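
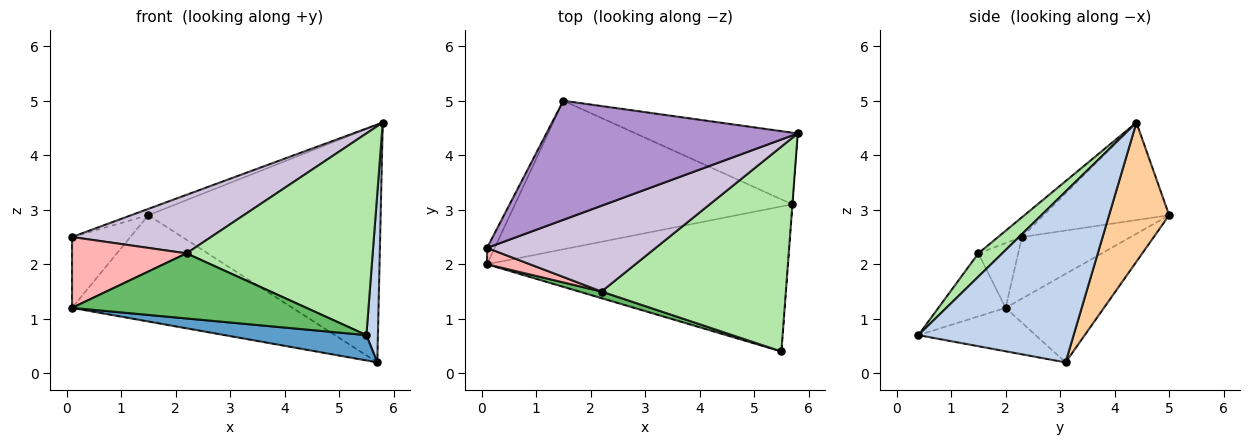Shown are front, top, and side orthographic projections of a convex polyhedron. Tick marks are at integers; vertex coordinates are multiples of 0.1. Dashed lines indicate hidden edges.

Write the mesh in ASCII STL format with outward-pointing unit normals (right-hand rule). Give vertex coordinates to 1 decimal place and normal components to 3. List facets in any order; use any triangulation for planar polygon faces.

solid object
 facet normal -0.141 -0.170 -0.975
  outer loop
   vertex 5.7 3.1 0.2
   vertex 5.5 0.4 0.7
   vertex 0.1 2.0 1.2
  endloop
 endfacet
 facet normal 0.997 -0.074 -0.001
  outer loop
   vertex 5.7 3.1 0.2
   vertex 5.8 4.4 4.6
   vertex 5.5 0.4 0.7
  endloop
 endfacet
 facet normal -0.251 0.563 -0.787
  outer loop
   vertex 1.5 5.0 2.9
   vertex 5.7 3.1 0.2
   vertex 0.1 2.0 1.2
  endloop
 endfacet
 facet normal 0.240 0.929 -0.280
  outer loop
   vertex 1.5 5.0 2.9
   vertex 5.8 4.4 4.6
   vertex 5.7 3.1 0.2
  endloop
 endfacet
 facet normal -0.274 -0.957 0.098
  outer loop
   vertex 2.2 1.5 2.2
   vertex 0.1 2.0 1.2
   vertex 5.5 0.4 0.7
  endloop
 endfacet
 facet normal 0.090 -0.699 0.710
  outer loop
   vertex 2.2 1.5 2.2
   vertex 5.5 0.4 0.7
   vertex 5.8 4.4 4.6
  endloop
 endfacet
 facet normal -0.876 0.470 -0.109
  outer loop
   vertex 0.1 2.3 2.5
   vertex 1.5 5.0 2.9
   vertex 0.1 2.0 1.2
  endloop
 endfacet
 facet normal -0.321 -0.923 0.213
  outer loop
   vertex 0.1 2.3 2.5
   vertex 0.1 2.0 1.2
   vertex 2.2 1.5 2.2
  endloop
 endfacet
 facet normal -0.361 0.049 0.931
  outer loop
   vertex 0.1 2.3 2.5
   vertex 5.8 4.4 4.6
   vertex 1.5 5.0 2.9
  endloop
 endfacet
 facet normal -0.096 -0.561 0.822
  outer loop
   vertex 0.1 2.3 2.5
   vertex 2.2 1.5 2.2
   vertex 5.8 4.4 4.6
  endloop
 endfacet
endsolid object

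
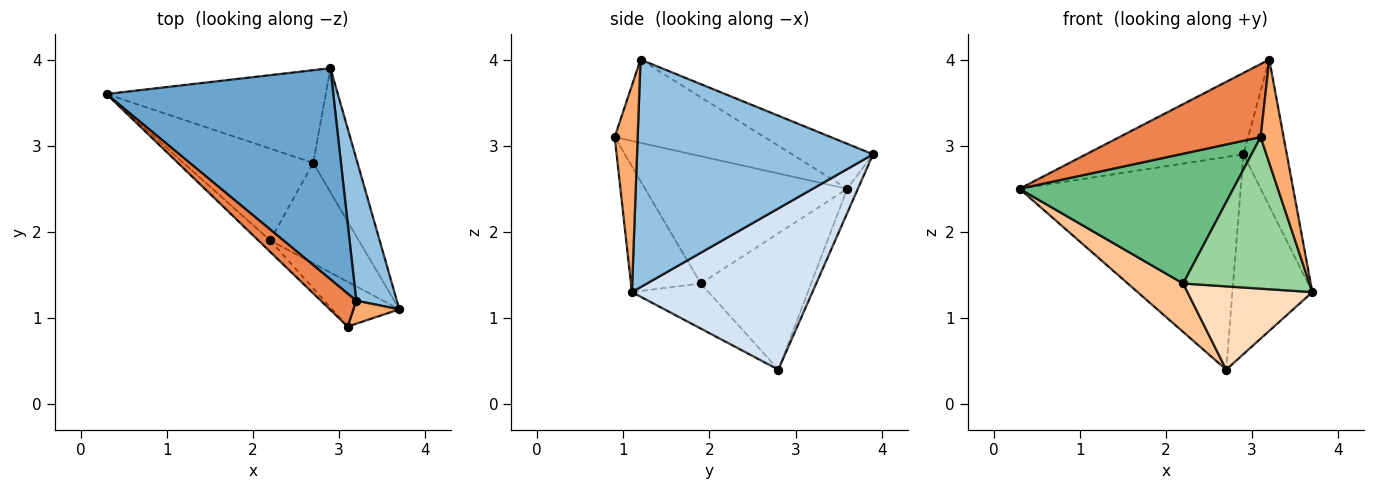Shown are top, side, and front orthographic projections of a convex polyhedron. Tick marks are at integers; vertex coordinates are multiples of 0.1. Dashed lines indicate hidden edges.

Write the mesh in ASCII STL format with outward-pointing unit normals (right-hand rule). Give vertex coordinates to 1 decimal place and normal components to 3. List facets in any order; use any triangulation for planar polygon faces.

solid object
 facet normal -0.182 0.354 0.918
  outer loop
   vertex 3.2 1.2 4.0
   vertex 2.9 3.9 2.9
   vertex 0.3 3.6 2.5
  endloop
 endfacet
 facet normal 0.969 0.178 0.173
  outer loop
   vertex 3.2 1.2 4.0
   vertex 3.7 1.1 1.3
   vertex 2.9 3.9 2.9
  endloop
 endfacet
 facet normal -0.044 0.916 -0.399
  outer loop
   vertex 2.7 2.8 0.4
   vertex 0.3 3.6 2.5
   vertex 2.9 3.9 2.9
  endloop
 endfacet
 facet normal 0.887 0.393 -0.244
  outer loop
   vertex 2.7 2.8 0.4
   vertex 2.9 3.9 2.9
   vertex 3.7 1.1 1.3
  endloop
 endfacet
 facet normal -0.695 -0.655 0.296
  outer loop
   vertex 3.1 0.9 3.1
   vertex 3.2 1.2 4.0
   vertex 0.3 3.6 2.5
  endloop
 endfacet
 facet normal 0.699 -0.699 0.155
  outer loop
   vertex 3.1 0.9 3.1
   vertex 3.7 1.1 1.3
   vertex 3.2 1.2 4.0
  endloop
 endfacet
 facet normal -0.681 -0.342 -0.648
  outer loop
   vertex 2.2 1.9 1.4
   vertex 0.3 3.6 2.5
   vertex 2.7 2.8 0.4
  endloop
 endfacet
 facet normal -0.365 -0.594 -0.717
  outer loop
   vertex 2.2 1.9 1.4
   vertex 2.7 2.8 0.4
   vertex 3.7 1.1 1.3
  endloop
 endfacet
 facet normal -0.686 -0.725 -0.064
  outer loop
   vertex 2.2 1.9 1.4
   vertex 3.1 0.9 3.1
   vertex 0.3 3.6 2.5
  endloop
 endfacet
 facet normal -0.469 -0.847 -0.250
  outer loop
   vertex 2.2 1.9 1.4
   vertex 3.7 1.1 1.3
   vertex 3.1 0.9 3.1
  endloop
 endfacet
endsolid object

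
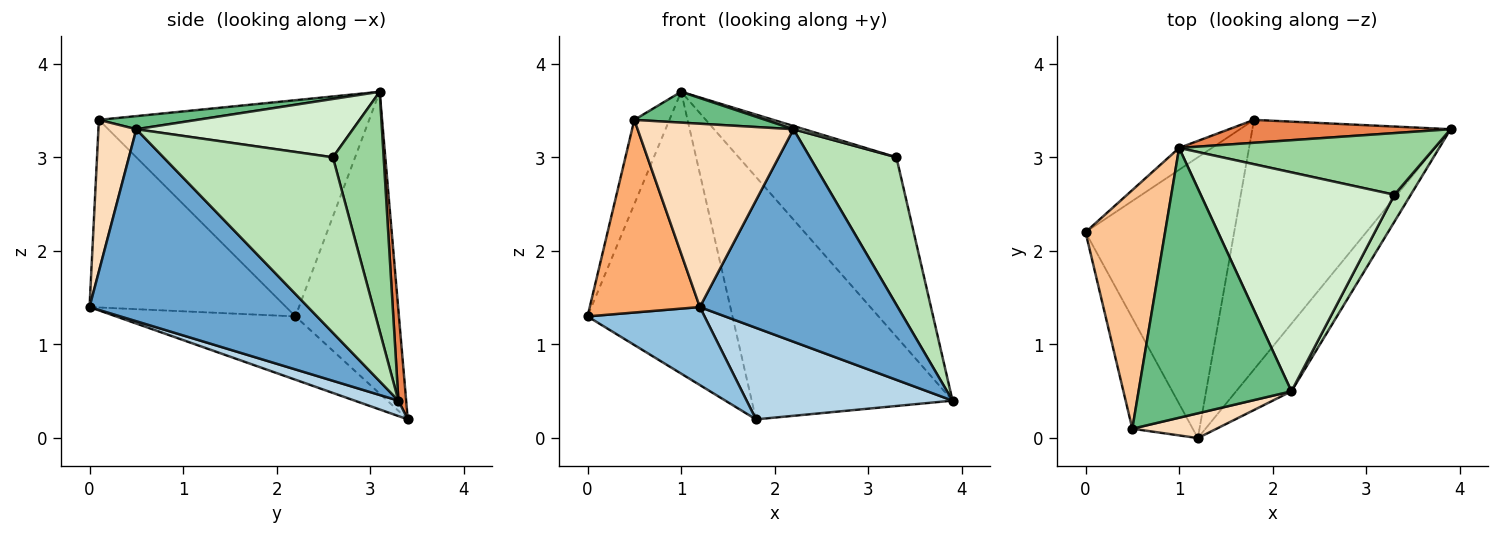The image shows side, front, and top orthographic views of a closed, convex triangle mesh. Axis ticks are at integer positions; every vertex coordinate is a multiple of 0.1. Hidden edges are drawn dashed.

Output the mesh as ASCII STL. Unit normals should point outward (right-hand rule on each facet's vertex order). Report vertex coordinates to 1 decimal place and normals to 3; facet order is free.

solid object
 facet normal 0.725 -0.656 -0.209
  outer loop
   vertex 2.2 0.5 3.3
   vertex 1.2 0.0 1.4
   vertex 3.9 3.3 0.4
  endloop
 endfacet
 facet normal -0.380 -0.248 -0.891
  outer loop
   vertex 1.8 3.4 0.2
   vertex 1.2 0.0 1.4
   vertex 0.0 2.2 1.3
  endloop
 endfacet
 facet normal 0.073 -0.343 -0.936
  outer loop
   vertex 1.8 3.4 0.2
   vertex 3.9 3.3 0.4
   vertex 1.2 0.0 1.4
  endloop
 endfacet
 facet normal -0.580 0.812 -0.063
  outer loop
   vertex 1.8 3.4 0.2
   vertex 0.0 2.2 1.3
   vertex 1.0 3.1 3.7
  endloop
 endfacet
 facet normal 0.038 0.995 0.094
  outer loop
   vertex 1.8 3.4 0.2
   vertex 1.0 3.1 3.7
   vertex 3.9 3.3 0.4
  endloop
 endfacet
 facet normal -0.840 -0.470 -0.270
  outer loop
   vertex 0.5 0.1 3.4
   vertex 0.0 2.2 1.3
   vertex 1.2 0.0 1.4
  endloop
 endfacet
 facet normal -0.932 0.121 0.343
  outer loop
   vertex 0.5 0.1 3.4
   vertex 1.0 3.1 3.7
   vertex 0.0 2.2 1.3
  endloop
 endfacet
 facet normal 0.234 -0.963 0.130
  outer loop
   vertex 0.5 0.1 3.4
   vertex 1.2 0.0 1.4
   vertex 2.2 0.5 3.3
  endloop
 endfacet
 facet normal 0.085 -0.113 0.990
  outer loop
   vertex 0.5 0.1 3.4
   vertex 2.2 0.5 3.3
   vertex 1.0 3.1 3.7
  endloop
 endfacet
 facet normal 0.291 0.905 0.311
  outer loop
   vertex 3.3 2.6 3.0
   vertex 3.9 3.3 0.4
   vertex 1.0 3.1 3.7
  endloop
 endfacet
 facet normal 0.888 -0.453 0.083
  outer loop
   vertex 3.3 2.6 3.0
   vertex 2.2 0.5 3.3
   vertex 3.9 3.3 0.4
  endloop
 endfacet
 facet normal 0.288 -0.014 0.957
  outer loop
   vertex 3.3 2.6 3.0
   vertex 1.0 3.1 3.7
   vertex 2.2 0.5 3.3
  endloop
 endfacet
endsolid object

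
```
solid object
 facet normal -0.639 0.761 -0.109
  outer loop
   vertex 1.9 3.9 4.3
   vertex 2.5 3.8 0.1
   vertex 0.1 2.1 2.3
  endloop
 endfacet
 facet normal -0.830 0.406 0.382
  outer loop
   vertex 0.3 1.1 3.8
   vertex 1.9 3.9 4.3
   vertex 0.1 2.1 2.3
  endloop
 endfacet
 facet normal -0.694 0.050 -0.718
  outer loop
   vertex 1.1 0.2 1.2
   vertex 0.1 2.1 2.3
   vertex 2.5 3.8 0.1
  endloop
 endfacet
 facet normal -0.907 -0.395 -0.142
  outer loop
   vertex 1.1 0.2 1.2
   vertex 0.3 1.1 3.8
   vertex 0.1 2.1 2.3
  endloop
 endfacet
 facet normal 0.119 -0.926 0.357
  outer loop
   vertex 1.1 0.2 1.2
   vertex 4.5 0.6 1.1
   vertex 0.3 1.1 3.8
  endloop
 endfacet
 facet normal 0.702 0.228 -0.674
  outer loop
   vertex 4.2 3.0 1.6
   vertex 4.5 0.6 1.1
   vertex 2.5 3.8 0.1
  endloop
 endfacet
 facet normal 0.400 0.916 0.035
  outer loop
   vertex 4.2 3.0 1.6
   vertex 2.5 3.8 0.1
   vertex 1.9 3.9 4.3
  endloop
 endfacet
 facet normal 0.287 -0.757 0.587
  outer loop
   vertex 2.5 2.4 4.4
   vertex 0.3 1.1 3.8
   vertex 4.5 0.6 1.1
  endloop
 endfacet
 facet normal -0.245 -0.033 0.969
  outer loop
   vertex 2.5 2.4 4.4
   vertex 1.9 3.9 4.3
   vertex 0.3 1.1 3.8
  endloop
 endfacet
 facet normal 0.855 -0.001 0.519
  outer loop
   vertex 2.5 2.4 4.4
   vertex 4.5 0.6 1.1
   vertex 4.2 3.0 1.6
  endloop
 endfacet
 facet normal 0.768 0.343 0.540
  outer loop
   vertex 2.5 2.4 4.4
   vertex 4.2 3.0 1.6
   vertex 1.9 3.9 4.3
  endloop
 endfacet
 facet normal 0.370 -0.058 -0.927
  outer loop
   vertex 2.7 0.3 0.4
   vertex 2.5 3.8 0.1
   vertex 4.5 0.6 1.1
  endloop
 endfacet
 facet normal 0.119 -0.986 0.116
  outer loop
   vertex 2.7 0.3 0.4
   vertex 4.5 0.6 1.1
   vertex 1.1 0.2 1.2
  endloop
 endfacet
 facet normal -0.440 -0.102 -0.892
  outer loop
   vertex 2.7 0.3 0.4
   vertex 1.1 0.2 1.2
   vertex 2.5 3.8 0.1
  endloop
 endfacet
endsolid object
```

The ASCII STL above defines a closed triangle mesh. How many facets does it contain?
14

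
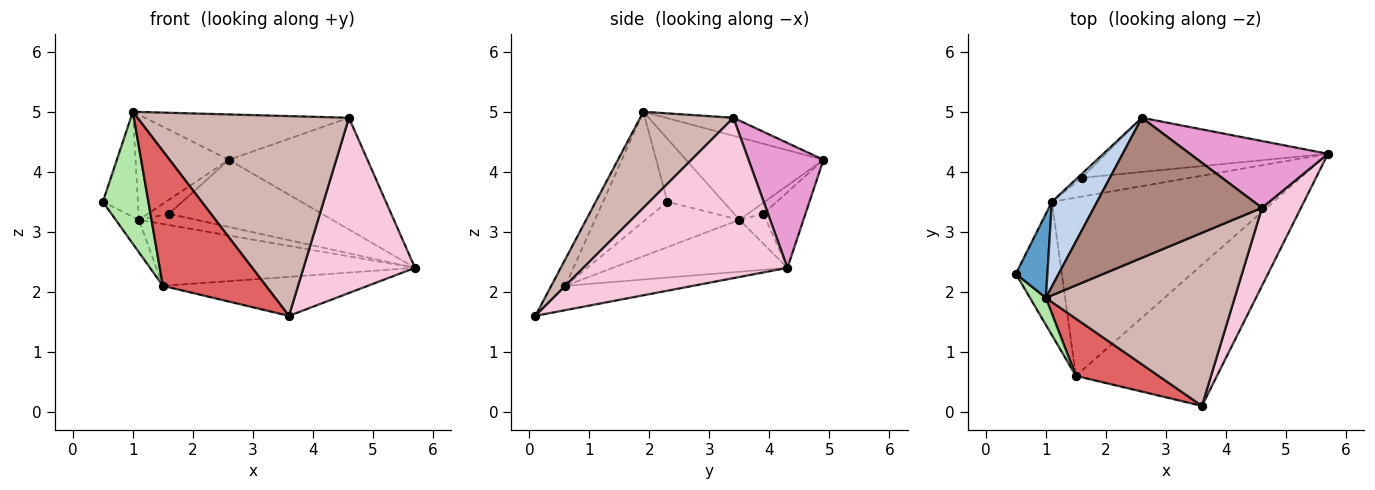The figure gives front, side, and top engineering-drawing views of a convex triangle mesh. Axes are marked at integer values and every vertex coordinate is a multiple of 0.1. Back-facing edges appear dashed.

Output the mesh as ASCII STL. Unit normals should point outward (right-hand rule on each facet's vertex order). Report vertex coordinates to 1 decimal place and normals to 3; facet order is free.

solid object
 facet normal -0.781 0.488 0.390
  outer loop
   vertex 1.1 3.5 3.2
   vertex 0.5 2.3 3.5
   vertex 1.0 1.9 5.0
  endloop
 endfacet
 facet normal -0.753 0.512 0.413
  outer loop
   vertex 1.1 3.5 3.2
   vertex 1.0 1.9 5.0
   vertex 2.6 4.9 4.2
  endloop
 endfacet
 facet normal -0.164 0.263 -0.951
  outer loop
   vertex 1.5 0.6 2.1
   vertex 5.7 4.3 2.4
   vertex 3.6 0.1 1.6
  endloop
 endfacet
 facet normal -0.216 0.320 -0.922
  outer loop
   vertex 1.5 0.6 2.1
   vertex 1.1 3.5 3.2
   vertex 5.7 4.3 2.4
  endloop
 endfacet
 facet normal -0.692 0.171 -0.701
  outer loop
   vertex 1.5 0.6 2.1
   vertex 0.5 2.3 3.5
   vertex 1.1 3.5 3.2
  endloop
 endfacet
 facet normal -0.811 -0.574 0.117
  outer loop
   vertex 1.5 0.6 2.1
   vertex 1.0 1.9 5.0
   vertex 0.5 2.3 3.5
  endloop
 endfacet
 facet normal -0.125 -0.913 0.388
  outer loop
   vertex 1.5 0.6 2.1
   vertex 3.6 0.1 1.6
   vertex 1.0 1.9 5.0
  endloop
 endfacet
 facet normal -0.209 0.761 -0.614
  outer loop
   vertex 1.6 3.9 3.3
   vertex 2.6 4.9 4.2
   vertex 5.7 4.3 2.4
  endloop
 endfacet
 facet normal -0.232 0.499 -0.835
  outer loop
   vertex 1.6 3.9 3.3
   vertex 5.7 4.3 2.4
   vertex 1.1 3.5 3.2
  endloop
 endfacet
 facet normal -0.581 0.782 -0.224
  outer loop
   vertex 1.6 3.9 3.3
   vertex 1.1 3.5 3.2
   vertex 2.6 4.9 4.2
  endloop
 endfacet
 facet normal -0.101 0.306 0.946
  outer loop
   vertex 4.6 3.4 4.9
   vertex 2.6 4.9 4.2
   vertex 1.0 1.9 5.0
  endloop
 endfacet
 facet normal 0.316 -0.717 0.621
  outer loop
   vertex 4.6 3.4 4.9
   vertex 1.0 1.9 5.0
   vertex 3.6 0.1 1.6
  endloop
 endfacet
 facet normal 0.421 0.779 0.465
  outer loop
   vertex 4.6 3.4 4.9
   vertex 5.7 4.3 2.4
   vertex 2.6 4.9 4.2
  endloop
 endfacet
 facet normal 0.858 -0.469 0.209
  outer loop
   vertex 4.6 3.4 4.9
   vertex 3.6 0.1 1.6
   vertex 5.7 4.3 2.4
  endloop
 endfacet
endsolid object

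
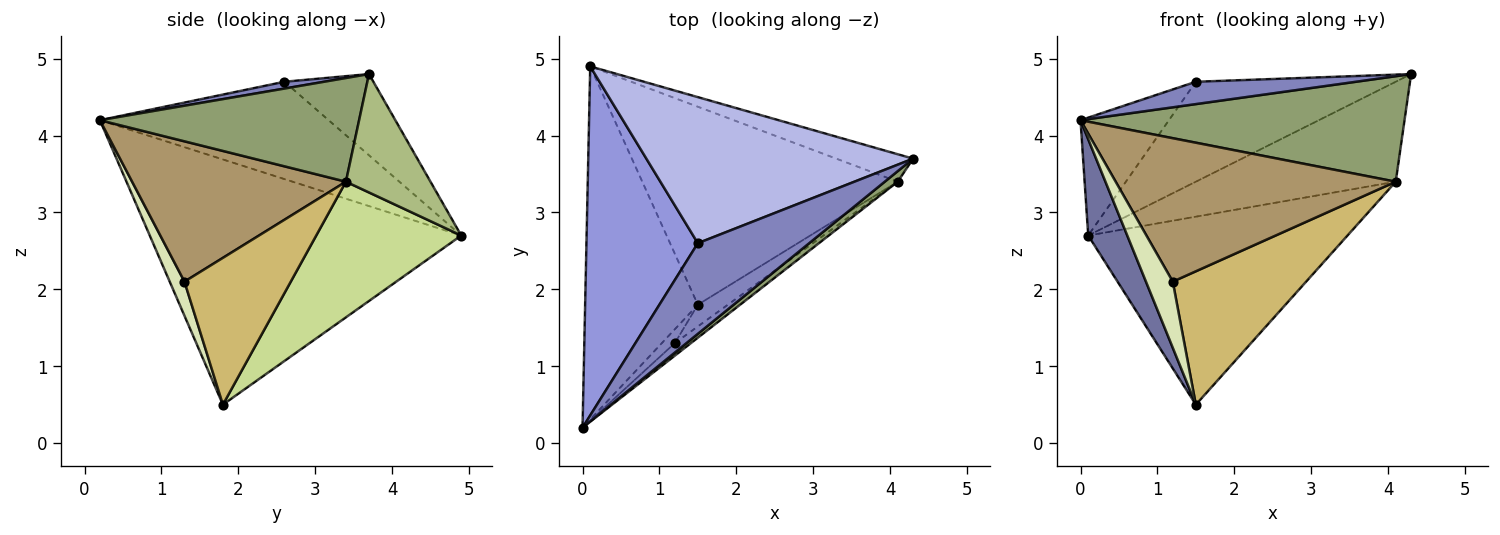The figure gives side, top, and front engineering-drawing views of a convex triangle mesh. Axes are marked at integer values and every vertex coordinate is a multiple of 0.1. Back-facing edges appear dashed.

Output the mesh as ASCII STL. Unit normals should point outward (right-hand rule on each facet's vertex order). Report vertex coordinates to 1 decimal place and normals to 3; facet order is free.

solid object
 facet normal -0.903 -0.113 -0.415
  outer loop
   vertex 1.5 1.8 0.5
   vertex 0.0 0.2 4.2
   vertex 0.1 4.9 2.7
  endloop
 endfacet
 facet normal 0.059 -0.239 0.969
  outer loop
   vertex 1.5 2.6 4.7
   vertex 0.0 0.2 4.2
   vertex 4.3 3.7 4.8
  endloop
 endfacet
 facet normal -0.638 0.246 0.730
  outer loop
   vertex 1.5 2.6 4.7
   vertex 0.1 4.9 2.7
   vertex 0.0 0.2 4.2
  endloop
 endfacet
 facet normal -0.244 0.548 0.800
  outer loop
   vertex 1.5 2.6 4.7
   vertex 4.3 3.7 4.8
   vertex 0.1 4.9 2.7
  endloop
 endfacet
 facet normal 0.623 -0.778 0.078
  outer loop
   vertex 4.1 3.4 3.4
   vertex 4.3 3.7 4.8
   vertex 0.0 0.2 4.2
  endloop
 endfacet
 facet normal 0.378 0.893 -0.245
  outer loop
   vertex 4.1 3.4 3.4
   vertex 0.1 4.9 2.7
   vertex 4.3 3.7 4.8
  endloop
 endfacet
 facet normal 0.359 0.643 -0.677
  outer loop
   vertex 4.1 3.4 3.4
   vertex 1.5 1.8 0.5
   vertex 0.1 4.9 2.7
  endloop
 endfacet
 facet normal 0.474 -0.862 -0.180
  outer loop
   vertex 1.2 1.3 2.1
   vertex 0.0 0.2 4.2
   vertex 1.5 1.8 0.5
  endloop
 endfacet
 facet normal 0.605 -0.793 -0.069
  outer loop
   vertex 1.2 1.3 2.1
   vertex 4.1 3.4 3.4
   vertex 0.0 0.2 4.2
  endloop
 endfacet
 facet normal 0.618 -0.776 -0.126
  outer loop
   vertex 1.2 1.3 2.1
   vertex 1.5 1.8 0.5
   vertex 4.1 3.4 3.4
  endloop
 endfacet
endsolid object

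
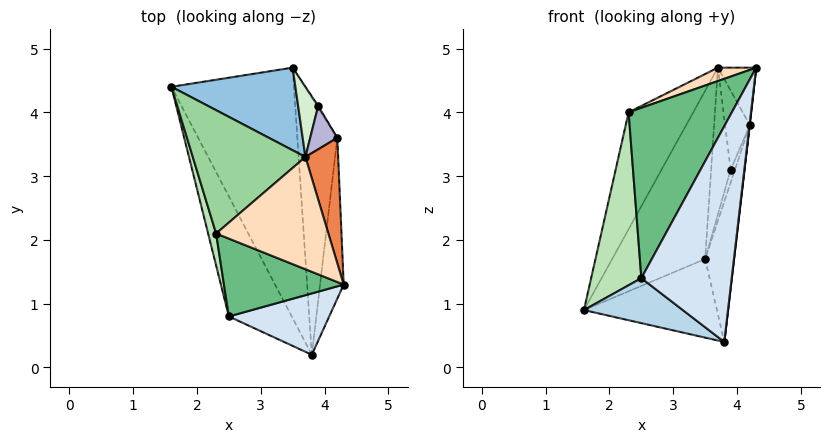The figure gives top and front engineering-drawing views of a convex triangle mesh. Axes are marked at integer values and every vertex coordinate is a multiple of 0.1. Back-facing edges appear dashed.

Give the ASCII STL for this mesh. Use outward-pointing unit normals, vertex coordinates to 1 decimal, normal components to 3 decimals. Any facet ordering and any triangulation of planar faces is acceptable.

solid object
 facet normal 0.334 0.282 -0.899
  outer loop
   vertex 3.8 0.2 0.4
   vertex 1.6 4.4 0.9
   vertex 3.5 4.7 1.7
  endloop
 endfacet
 facet normal -0.311 0.853 0.419
  outer loop
   vertex 3.7 3.3 4.7
   vertex 3.5 4.7 1.7
   vertex 1.6 4.4 0.9
  endloop
 endfacet
 facet normal -0.662 -0.263 -0.702
  outer loop
   vertex 2.5 0.8 1.4
   vertex 1.6 4.4 0.9
   vertex 3.8 0.2 0.4
  endloop
 endfacet
 facet normal -0.228 -0.937 0.266
  outer loop
   vertex 2.5 0.8 1.4
   vertex 3.8 0.2 0.4
   vertex 4.3 1.3 4.7
  endloop
 endfacet
 facet normal 0.811 0.243 0.532
  outer loop
   vertex 4.2 3.6 3.8
   vertex 3.7 3.3 4.7
   vertex 4.3 1.3 4.7
  endloop
 endfacet
 facet normal 0.993 -0.002 -0.115
  outer loop
   vertex 4.2 3.6 3.8
   vertex 4.3 1.3 4.7
   vertex 3.8 0.2 0.4
  endloop
 endfacet
 facet normal 0.959 0.136 -0.249
  outer loop
   vertex 4.2 3.6 3.8
   vertex 3.8 0.2 0.4
   vertex 3.5 4.7 1.7
  endloop
 endfacet
 facet normal -0.367 -0.110 0.924
  outer loop
   vertex 2.3 2.1 4.0
   vertex 4.3 1.3 4.7
   vertex 3.7 3.3 4.7
  endloop
 endfacet
 facet normal -0.454 -0.810 0.370
  outer loop
   vertex 2.3 2.1 4.0
   vertex 2.5 0.8 1.4
   vertex 4.3 1.3 4.7
  endloop
 endfacet
 facet normal -0.690 0.498 0.525
  outer loop
   vertex 2.3 2.1 4.0
   vertex 3.7 3.3 4.7
   vertex 1.6 4.4 0.9
  endloop
 endfacet
 facet normal -0.971 -0.237 0.044
  outer loop
   vertex 2.3 2.1 4.0
   vertex 1.6 4.4 0.9
   vertex 2.5 0.8 1.4
  endloop
 endfacet
 facet normal -0.155 0.891 0.426
  outer loop
   vertex 3.9 4.1 3.1
   vertex 3.5 4.7 1.7
   vertex 3.7 3.3 4.7
  endloop
 endfacet
 facet normal 0.893 0.446 -0.064
  outer loop
   vertex 3.9 4.1 3.1
   vertex 4.2 3.6 3.8
   vertex 3.5 4.7 1.7
  endloop
 endfacet
 facet normal 0.321 0.830 0.455
  outer loop
   vertex 3.9 4.1 3.1
   vertex 3.7 3.3 4.7
   vertex 4.2 3.6 3.8
  endloop
 endfacet
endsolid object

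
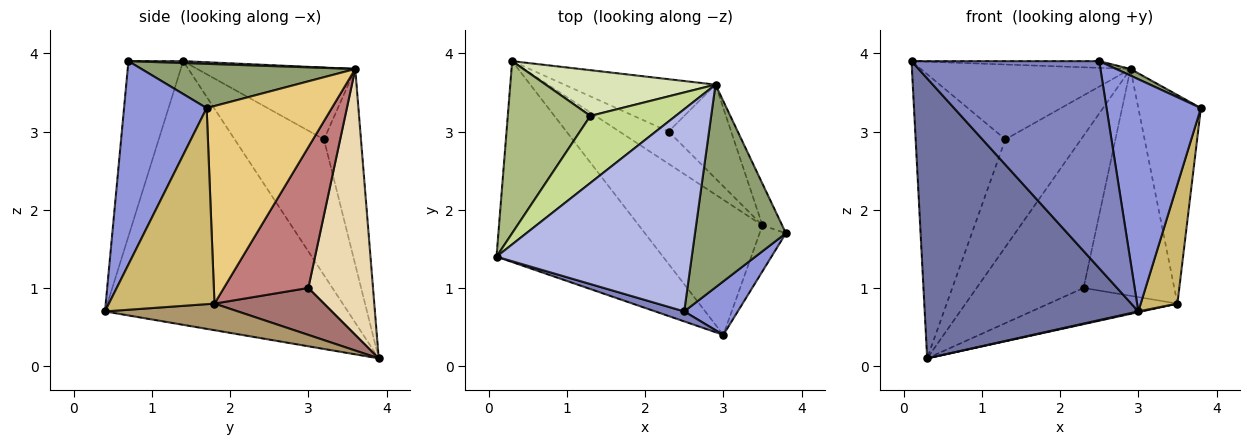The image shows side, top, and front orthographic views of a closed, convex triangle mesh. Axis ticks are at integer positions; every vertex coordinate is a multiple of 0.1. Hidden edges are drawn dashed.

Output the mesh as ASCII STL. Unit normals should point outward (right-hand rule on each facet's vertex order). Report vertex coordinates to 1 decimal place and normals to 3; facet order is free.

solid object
 facet normal -0.678 -0.597 -0.428
  outer loop
   vertex 3.0 0.4 0.7
   vertex 0.1 1.4 3.9
   vertex 0.3 3.9 0.1
  endloop
 endfacet
 facet normal -0.280 -0.959 0.046
  outer loop
   vertex 2.5 0.7 3.9
   vertex 0.1 1.4 3.9
   vertex 3.0 0.4 0.7
  endloop
 endfacet
 facet normal 0.649 -0.741 0.171
  outer loop
   vertex 2.5 0.7 3.9
   vertex 3.0 0.4 0.7
   vertex 3.8 1.7 3.3
  endloop
 endfacet
 facet normal 0.010 0.033 0.999
  outer loop
   vertex 2.5 0.7 3.9
   vertex 2.9 3.6 3.8
   vertex 0.1 1.4 3.9
  endloop
 endfacet
 facet normal 0.437 -0.029 0.899
  outer loop
   vertex 2.5 0.7 3.9
   vertex 3.8 1.7 3.3
   vertex 2.9 3.6 3.8
  endloop
 endfacet
 facet normal -0.648 0.651 0.394
  outer loop
   vertex 1.3 3.2 2.9
   vertex 0.3 3.9 0.1
   vertex 0.1 1.4 3.9
  endloop
 endfacet
 facet normal -0.490 0.650 0.582
  outer loop
   vertex 1.3 3.2 2.9
   vertex 0.1 1.4 3.9
   vertex 2.9 3.6 3.8
  endloop
 endfacet
 facet normal -0.410 0.839 0.356
  outer loop
   vertex 1.3 3.2 2.9
   vertex 2.9 3.6 3.8
   vertex 0.3 3.9 0.1
  endloop
 endfacet
 facet normal 0.210 -0.005 -0.978
  outer loop
   vertex 3.5 1.8 0.8
   vertex 3.0 0.4 0.7
   vertex 0.3 3.9 0.1
  endloop
 endfacet
 facet normal 0.937 -0.326 -0.125
  outer loop
   vertex 3.5 1.8 0.8
   vertex 3.8 1.7 3.3
   vertex 3.0 0.4 0.7
  endloop
 endfacet
 facet normal 0.891 0.445 -0.089
  outer loop
   vertex 3.5 1.8 0.8
   vertex 2.9 3.6 3.8
   vertex 3.8 1.7 3.3
  endloop
 endfacet
 facet normal 0.496 0.821 -0.282
  outer loop
   vertex 2.3 3.0 1.0
   vertex 0.3 3.9 0.1
   vertex 2.9 3.6 3.8
  endloop
 endfacet
 facet normal 0.536 0.630 -0.562
  outer loop
   vertex 2.3 3.0 1.0
   vertex 3.5 1.8 0.8
   vertex 0.3 3.9 0.1
  endloop
 endfacet
 facet normal 0.652 0.700 -0.290
  outer loop
   vertex 2.3 3.0 1.0
   vertex 2.9 3.6 3.8
   vertex 3.5 1.8 0.8
  endloop
 endfacet
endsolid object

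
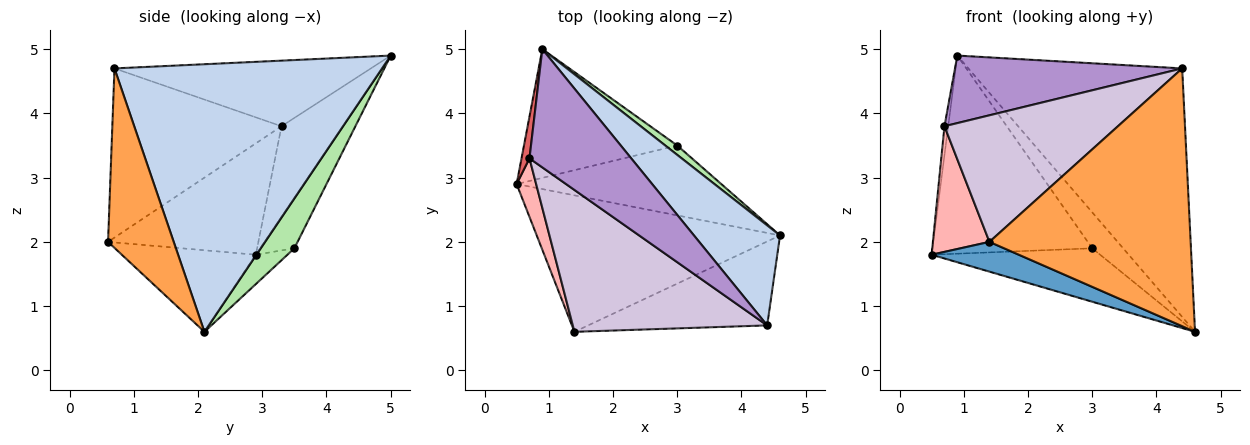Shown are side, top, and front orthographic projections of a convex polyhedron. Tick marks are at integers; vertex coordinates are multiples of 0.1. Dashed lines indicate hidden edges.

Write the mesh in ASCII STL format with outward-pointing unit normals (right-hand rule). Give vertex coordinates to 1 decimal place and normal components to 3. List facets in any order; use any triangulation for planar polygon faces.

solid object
 facet normal -0.311 -0.203 -0.928
  outer loop
   vertex 1.4 0.6 2.0
   vertex 0.5 2.9 1.8
   vertex 4.6 2.1 0.6
  endloop
 endfacet
 facet normal 0.758 0.605 0.244
  outer loop
   vertex 4.4 0.7 4.7
   vertex 4.6 2.1 0.6
   vertex 0.9 5.0 4.9
  endloop
 endfacet
 facet normal 0.296 -0.908 -0.296
  outer loop
   vertex 4.4 0.7 4.7
   vertex 1.4 0.6 2.0
   vertex 4.6 2.1 0.6
  endloop
 endfacet
 facet normal -0.113 0.603 -0.789
  outer loop
   vertex 3.0 3.5 1.9
   vertex 4.6 2.1 0.6
   vertex 0.5 2.9 1.8
  endloop
 endfacet
 facet normal -0.177 0.825 -0.536
  outer loop
   vertex 3.0 3.5 1.9
   vertex 0.5 2.9 1.8
   vertex 0.9 5.0 4.9
  endloop
 endfacet
 facet normal 0.725 0.667 0.174
  outer loop
   vertex 3.0 3.5 1.9
   vertex 0.9 5.0 4.9
   vertex 4.6 2.1 0.6
  endloop
 endfacet
 facet normal -0.994 0.060 0.087
  outer loop
   vertex 0.7 3.3 3.8
   vertex 0.9 5.0 4.9
   vertex 0.5 2.9 1.8
  endloop
 endfacet
 facet normal -0.924 -0.347 0.162
  outer loop
   vertex 0.7 3.3 3.8
   vertex 0.5 2.9 1.8
   vertex 1.4 0.6 2.0
  endloop
 endfacet
 facet normal -0.488 -0.433 0.758
  outer loop
   vertex 0.7 3.3 3.8
   vertex 4.4 0.7 4.7
   vertex 0.9 5.0 4.9
  endloop
 endfacet
 facet normal -0.545 -0.558 0.626
  outer loop
   vertex 0.7 3.3 3.8
   vertex 1.4 0.6 2.0
   vertex 4.4 0.7 4.7
  endloop
 endfacet
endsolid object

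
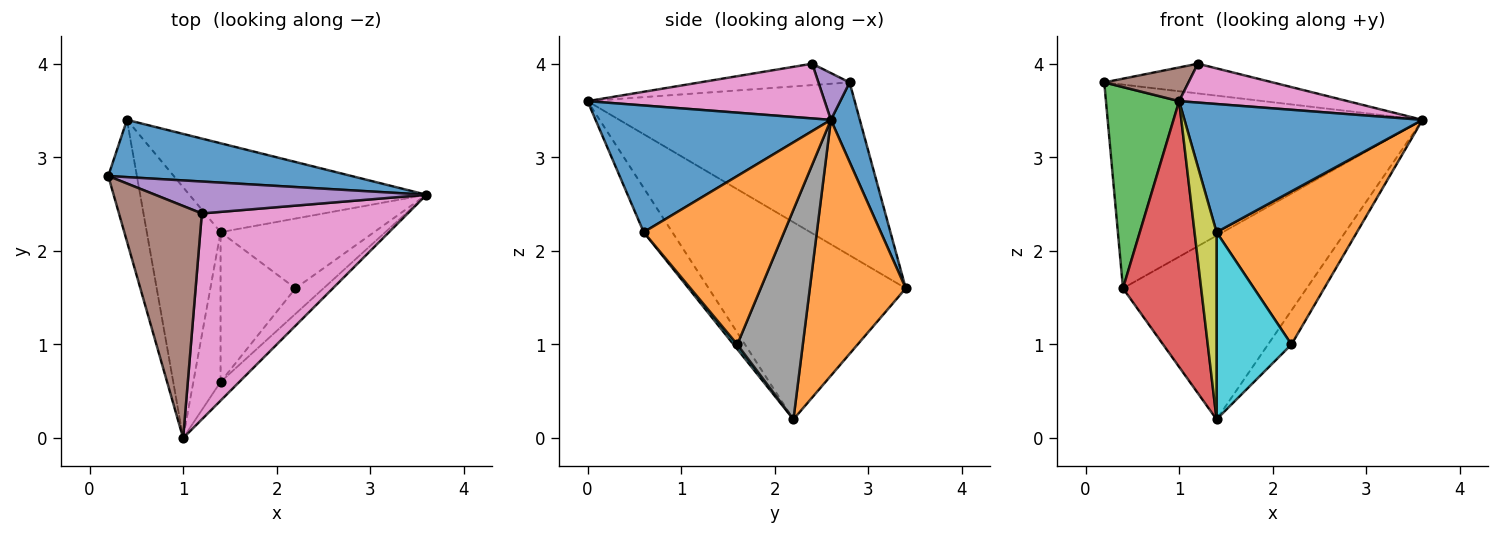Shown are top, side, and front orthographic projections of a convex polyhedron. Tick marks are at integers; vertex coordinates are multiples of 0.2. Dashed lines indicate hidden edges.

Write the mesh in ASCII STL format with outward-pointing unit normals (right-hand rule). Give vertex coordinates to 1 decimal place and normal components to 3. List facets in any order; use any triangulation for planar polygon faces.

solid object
 facet normal 0.088 0.959 0.270
  outer loop
   vertex 0.4 3.4 1.6
   vertex 0.2 2.8 3.8
   vertex 3.6 2.6 3.4
  endloop
 endfacet
 facet normal 0.425 0.815 -0.394
  outer loop
   vertex 0.4 3.4 1.6
   vertex 3.6 2.6 3.4
   vertex 1.4 2.2 0.2
  endloop
 endfacet
 facet normal -0.952 -0.261 -0.158
  outer loop
   vertex 0.4 3.4 1.6
   vertex 1.0 0.0 3.6
   vertex 0.2 2.8 3.8
  endloop
 endfacet
 facet normal -0.878 -0.348 -0.329
  outer loop
   vertex 0.4 3.4 1.6
   vertex 1.4 2.2 0.2
   vertex 1.0 0.0 3.6
  endloop
 endfacet
 facet normal 0.125 0.676 0.726
  outer loop
   vertex 1.2 2.4 4.0
   vertex 3.6 2.6 3.4
   vertex 0.2 2.8 3.8
  endloop
 endfacet
 facet normal -0.247 -0.139 0.959
  outer loop
   vertex 1.2 2.4 4.0
   vertex 0.2 2.8 3.8
   vertex 1.0 0.0 3.6
  endloop
 endfacet
 facet normal 0.253 -0.180 0.951
  outer loop
   vertex 1.2 2.4 4.0
   vertex 1.0 0.0 3.6
   vertex 3.6 2.6 3.4
  endloop
 endfacet
 facet normal 0.775 0.277 -0.568
  outer loop
   vertex 2.2 1.6 1.0
   vertex 1.4 2.2 0.2
   vertex 3.6 2.6 3.4
  endloop
 endfacet
 facet normal -0.712 -0.548 -0.438
  outer loop
   vertex 1.4 0.6 2.2
   vertex 1.0 0.0 3.6
   vertex 1.4 2.2 0.2
  endloop
 endfacet
 facet normal 0.039 -0.780 -0.624
  outer loop
   vertex 1.4 0.6 2.2
   vertex 1.4 2.2 0.2
   vertex 2.2 1.6 1.0
  endloop
 endfacet
 facet normal 0.699 -0.707 -0.103
  outer loop
   vertex 1.4 0.6 2.2
   vertex 3.6 2.6 3.4
   vertex 1.0 0.0 3.6
  endloop
 endfacet
 facet normal 0.702 -0.702 -0.117
  outer loop
   vertex 1.4 0.6 2.2
   vertex 2.2 1.6 1.0
   vertex 3.6 2.6 3.4
  endloop
 endfacet
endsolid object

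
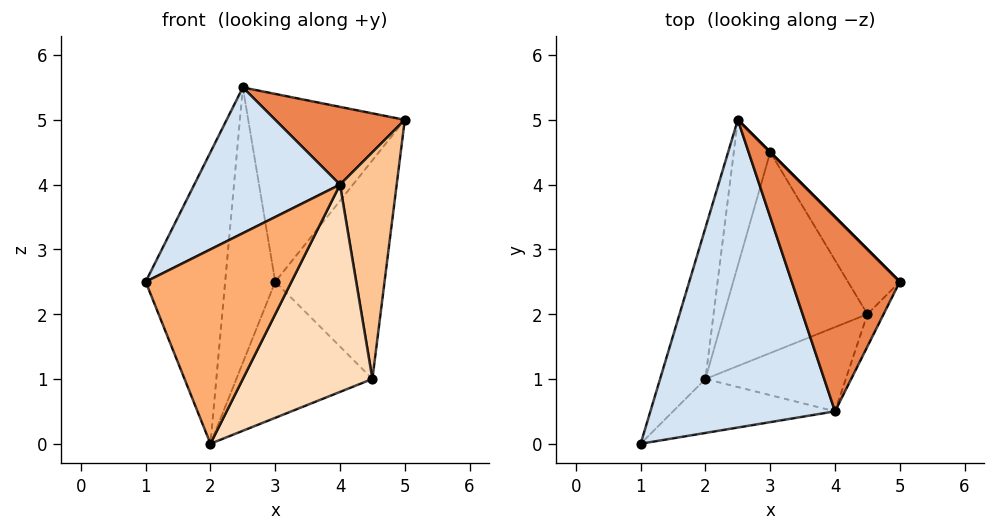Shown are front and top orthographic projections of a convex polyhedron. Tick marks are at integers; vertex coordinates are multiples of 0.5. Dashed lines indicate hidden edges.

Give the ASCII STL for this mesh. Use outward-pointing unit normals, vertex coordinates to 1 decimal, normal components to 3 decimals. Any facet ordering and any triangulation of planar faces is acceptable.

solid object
 facet normal -0.898 0.391 -0.203
  outer loop
   vertex 2.0 1.0 0.0
   vertex 1.0 0.0 2.5
   vertex 2.5 5.0 5.5
  endloop
 endfacet
 facet normal 0.707 0.707 0.000
  outer loop
   vertex 3.0 4.5 2.5
   vertex 2.5 5.0 5.5
   vertex 5.0 2.5 5.0
  endloop
 endfacet
 facet normal -0.887 0.408 -0.216
  outer loop
   vertex 3.0 4.5 2.5
   vertex 2.0 1.0 0.0
   vertex 2.5 5.0 5.5
  endloop
 endfacet
 facet normal -0.356 -0.400 0.845
  outer loop
   vertex 4.0 0.5 4.0
   vertex 2.5 5.0 5.5
   vertex 1.0 0.0 2.5
  endloop
 endfacet
 facet normal -0.183 -0.365 0.913
  outer loop
   vertex 4.0 0.5 4.0
   vertex 5.0 2.5 5.0
   vertex 2.5 5.0 5.5
  endloop
 endfacet
 facet normal 0.282 -0.924 -0.257
  outer loop
   vertex 4.0 0.5 4.0
   vertex 1.0 0.0 2.5
   vertex 2.0 1.0 0.0
  endloop
 endfacet
 facet normal 0.905 -0.422 -0.060
  outer loop
   vertex 4.5 2.0 1.0
   vertex 5.0 2.5 5.0
   vertex 4.0 0.5 4.0
  endloop
 endfacet
 facet normal 0.462 -0.822 -0.334
  outer loop
   vertex 4.5 2.0 1.0
   vertex 4.0 0.5 4.0
   vertex 2.0 1.0 0.0
  endloop
 endfacet
 facet normal 0.796 0.581 -0.172
  outer loop
   vertex 4.5 2.0 1.0
   vertex 3.0 4.5 2.5
   vertex 5.0 2.5 5.0
  endloop
 endfacet
 facet normal 0.106 0.558 -0.823
  outer loop
   vertex 4.5 2.0 1.0
   vertex 2.0 1.0 0.0
   vertex 3.0 4.5 2.5
  endloop
 endfacet
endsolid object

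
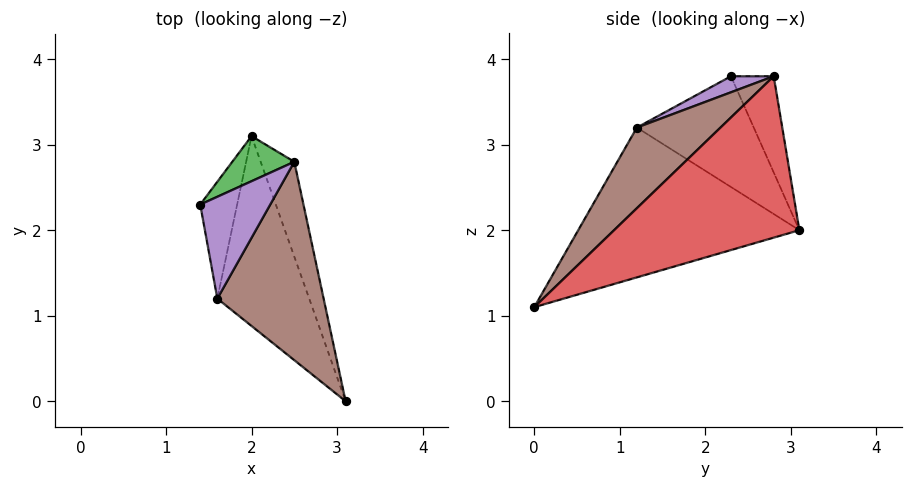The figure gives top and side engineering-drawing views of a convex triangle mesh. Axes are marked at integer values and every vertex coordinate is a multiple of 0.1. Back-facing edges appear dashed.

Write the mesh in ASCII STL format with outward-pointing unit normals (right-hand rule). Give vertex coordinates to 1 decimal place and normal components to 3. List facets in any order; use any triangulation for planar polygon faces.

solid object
 facet normal -0.949 0.000 -0.316
  outer loop
   vertex 1.6 1.2 3.2
   vertex 1.4 2.3 3.8
   vertex 2.0 3.1 2.0
  endloop
 endfacet
 facet normal -0.843 -0.149 -0.517
  outer loop
   vertex 1.6 1.2 3.2
   vertex 2.0 3.1 2.0
   vertex 3.1 0.0 1.1
  endloop
 endfacet
 facet normal -0.400 0.880 0.258
  outer loop
   vertex 2.5 2.8 3.8
   vertex 2.0 3.1 2.0
   vertex 1.4 2.3 3.8
  endloop
 endfacet
 facet normal 0.907 0.377 -0.189
  outer loop
   vertex 2.5 2.8 3.8
   vertex 3.1 0.0 1.1
   vertex 2.0 3.1 2.0
  endloop
 endfacet
 facet normal 0.200 -0.441 0.875
  outer loop
   vertex 2.5 2.8 3.8
   vertex 1.4 2.3 3.8
   vertex 1.6 1.2 3.2
  endloop
 endfacet
 facet normal 0.509 -0.538 0.671
  outer loop
   vertex 2.5 2.8 3.8
   vertex 1.6 1.2 3.2
   vertex 3.1 0.0 1.1
  endloop
 endfacet
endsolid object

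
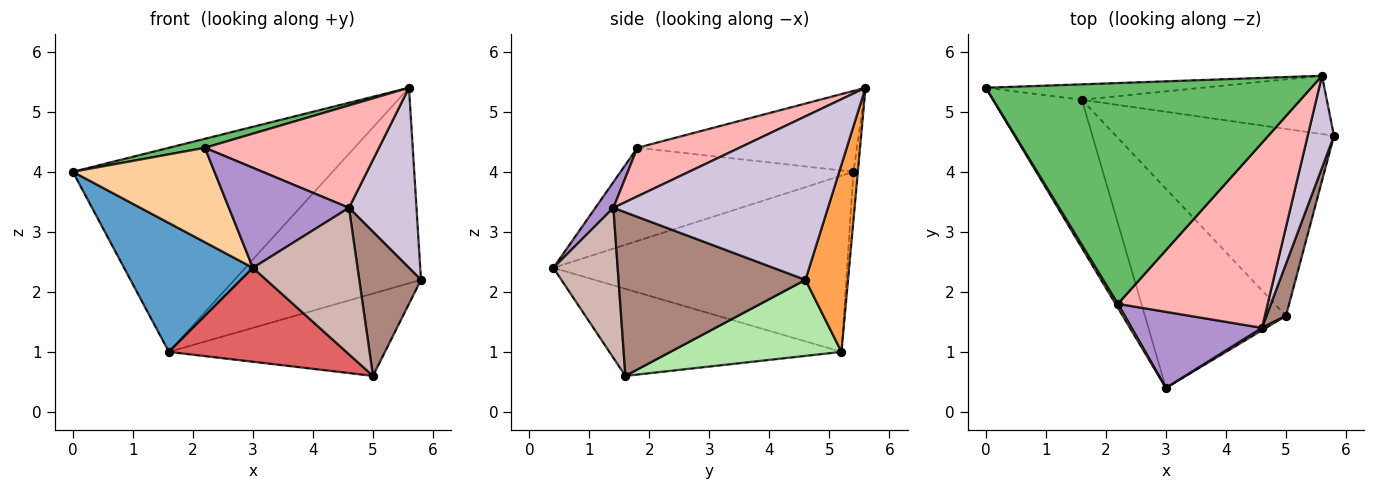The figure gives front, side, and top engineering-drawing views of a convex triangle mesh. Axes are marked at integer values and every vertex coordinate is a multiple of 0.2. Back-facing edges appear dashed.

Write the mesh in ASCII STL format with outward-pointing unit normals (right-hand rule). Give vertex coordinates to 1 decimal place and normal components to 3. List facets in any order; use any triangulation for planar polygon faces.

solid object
 facet normal -0.831 -0.365 -0.419
  outer loop
   vertex 1.6 5.2 1.0
   vertex 3.0 0.4 2.4
   vertex 0.0 5.4 4.0
  endloop
 endfacet
 facet normal -0.017 0.997 -0.075
  outer loop
   vertex 1.6 5.2 1.0
   vertex 0.0 5.4 4.0
   vertex 5.6 5.6 5.4
  endloop
 endfacet
 facet normal 0.214 0.936 -0.279
  outer loop
   vertex 1.6 5.2 1.0
   vertex 5.6 5.6 5.4
   vertex 5.8 4.6 2.2
  endloop
 endfacet
 facet normal -0.854 -0.520 0.022
  outer loop
   vertex 2.2 1.8 4.4
   vertex 0.0 5.4 4.0
   vertex 3.0 0.4 2.4
  endloop
 endfacet
 facet normal -0.241 -0.040 0.970
  outer loop
   vertex 2.2 1.8 4.4
   vertex 5.6 5.6 5.4
   vertex 0.0 5.4 4.0
  endloop
 endfacet
 facet normal 0.304 0.384 -0.872
  outer loop
   vertex 5.0 1.6 0.6
   vertex 1.6 5.2 1.0
   vertex 5.8 4.6 2.2
  endloop
 endfacet
 facet normal -0.487 -0.372 -0.790
  outer loop
   vertex 5.0 1.6 0.6
   vertex 3.0 0.4 2.4
   vertex 1.6 5.2 1.0
  endloop
 endfacet
 facet normal 0.273 -0.466 0.842
  outer loop
   vertex 4.6 1.4 3.4
   vertex 5.6 5.6 5.4
   vertex 2.2 1.8 4.4
  endloop
 endfacet
 facet normal 0.119 -0.791 0.601
  outer loop
   vertex 4.6 1.4 3.4
   vertex 2.2 1.8 4.4
   vertex 3.0 0.4 2.4
  endloop
 endfacet
 facet normal 0.943 -0.297 0.152
  outer loop
   vertex 4.6 1.4 3.4
   vertex 5.8 4.6 2.2
   vertex 5.6 5.6 5.4
  endloop
 endfacet
 facet normal 0.944 -0.312 0.113
  outer loop
   vertex 4.6 1.4 3.4
   vertex 5.0 1.6 0.6
   vertex 5.8 4.6 2.2
  endloop
 endfacet
 facet normal 0.524 -0.852 0.014
  outer loop
   vertex 4.6 1.4 3.4
   vertex 3.0 0.4 2.4
   vertex 5.0 1.6 0.6
  endloop
 endfacet
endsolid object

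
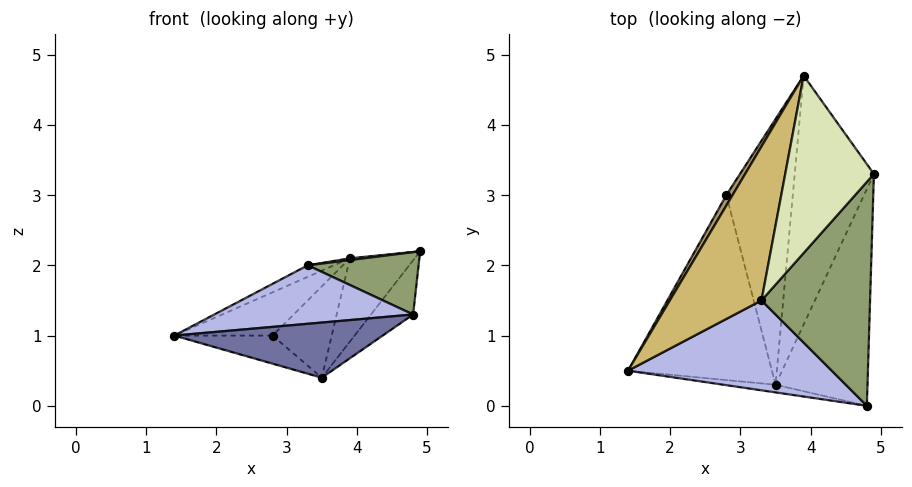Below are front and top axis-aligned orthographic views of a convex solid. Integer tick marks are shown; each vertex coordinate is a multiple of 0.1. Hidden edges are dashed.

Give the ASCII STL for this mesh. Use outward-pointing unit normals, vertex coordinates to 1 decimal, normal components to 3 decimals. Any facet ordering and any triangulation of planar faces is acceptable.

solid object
 facet normal -0.132 -0.982 -0.136
  outer loop
   vertex 3.5 0.3 0.4
   vertex 4.8 0.0 1.3
   vertex 1.4 0.5 1.0
  endloop
 endfacet
 facet normal 0.588 0.196 -0.784
  outer loop
   vertex 3.5 0.3 0.4
   vertex 4.9 3.3 2.2
   vertex 4.8 0.0 1.3
  endloop
 endfacet
 facet normal -0.259 0.145 -0.955
  outer loop
   vertex 2.8 3.0 1.0
   vertex 3.5 0.3 0.4
   vertex 1.4 0.5 1.0
  endloop
 endfacet
 facet normal -0.152 -0.539 0.828
  outer loop
   vertex 3.3 1.5 2.0
   vertex 1.4 0.5 1.0
   vertex 4.8 0.0 1.3
  endloop
 endfacet
 facet normal 0.178 -0.264 0.948
  outer loop
   vertex 3.3 1.5 2.0
   vertex 4.8 0.0 1.3
   vertex 4.9 3.3 2.2
  endloop
 endfacet
 facet normal 0.475 0.279 -0.835
  outer loop
   vertex 3.9 4.7 2.1
   vertex 4.9 3.3 2.2
   vertex 3.5 0.3 0.4
  endloop
 endfacet
 facet normal 0.405 0.297 -0.865
  outer loop
   vertex 3.9 4.7 2.1
   vertex 3.5 0.3 0.4
   vertex 2.8 3.0 1.0
  endloop
 endfacet
 facet normal -0.113 -0.010 0.994
  outer loop
   vertex 3.9 4.7 2.1
   vertex 3.3 1.5 2.0
   vertex 4.9 3.3 2.2
  endloop
 endfacet
 facet normal -0.867 0.485 0.117
  outer loop
   vertex 3.9 4.7 2.1
   vertex 2.8 3.0 1.0
   vertex 1.4 0.5 1.0
  endloop
 endfacet
 facet normal -0.491 0.065 0.869
  outer loop
   vertex 3.9 4.7 2.1
   vertex 1.4 0.5 1.0
   vertex 3.3 1.5 2.0
  endloop
 endfacet
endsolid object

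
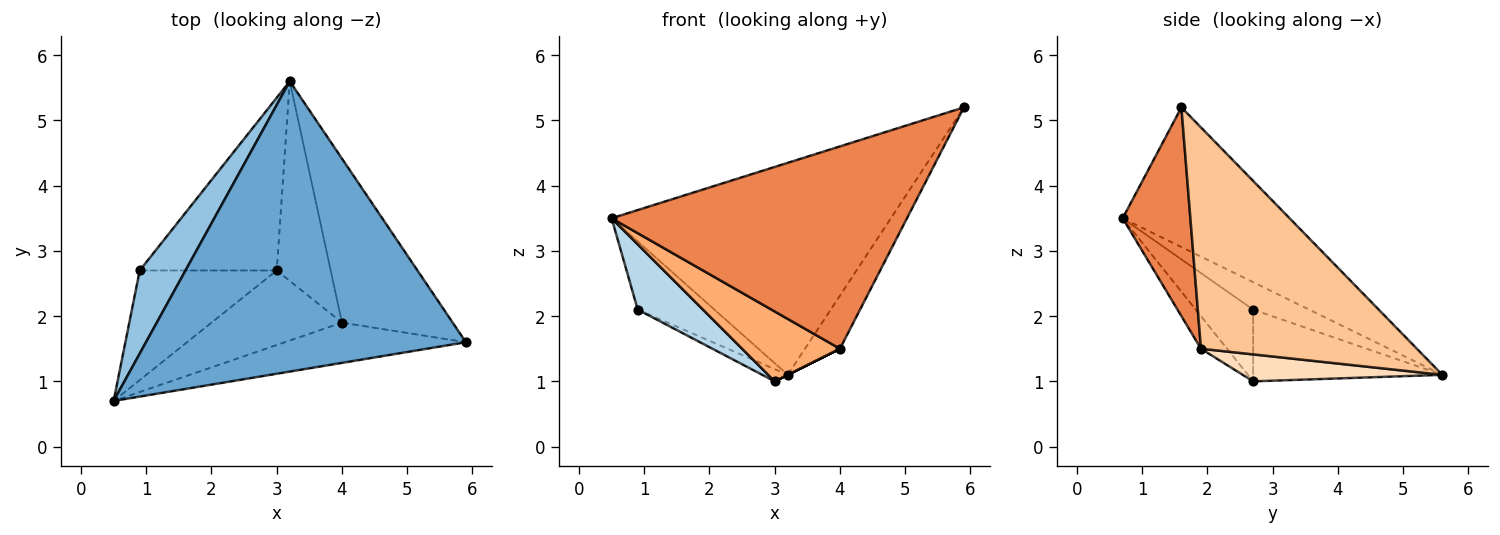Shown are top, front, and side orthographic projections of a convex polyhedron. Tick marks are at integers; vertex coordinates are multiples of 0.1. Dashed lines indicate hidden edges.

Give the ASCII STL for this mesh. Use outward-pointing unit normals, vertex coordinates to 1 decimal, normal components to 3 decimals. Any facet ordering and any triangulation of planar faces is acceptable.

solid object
 facet normal -0.332 0.556 0.762
  outer loop
   vertex 3.2 5.6 1.1
   vertex 0.5 0.7 3.5
   vertex 5.9 1.6 5.2
  endloop
 endfacet
 facet normal -0.420 0.575 0.702
  outer loop
   vertex 0.9 2.7 2.1
   vertex 0.5 0.7 3.5
   vertex 3.2 5.6 1.1
  endloop
 endfacet
 facet normal -0.410 -0.466 -0.784
  outer loop
   vertex 0.9 2.7 2.1
   vertex 3.0 2.7 1.0
   vertex 0.5 0.7 3.5
  endloop
 endfacet
 facet normal -0.463 0.062 -0.884
  outer loop
   vertex 0.9 2.7 2.1
   vertex 3.2 5.6 1.1
   vertex 3.0 2.7 1.0
  endloop
 endfacet
 facet normal 0.219 -0.957 -0.190
  outer loop
   vertex 4.0 1.9 1.5
   vertex 5.9 1.6 5.2
   vertex 0.5 0.7 3.5
  endloop
 endfacet
 facet normal -0.179 -0.673 -0.718
  outer loop
   vertex 4.0 1.9 1.5
   vertex 0.5 0.7 3.5
   vertex 3.0 2.7 1.0
  endloop
 endfacet
 facet normal 0.885 0.143 -0.443
  outer loop
   vertex 4.0 1.9 1.5
   vertex 3.2 5.6 1.1
   vertex 5.9 1.6 5.2
  endloop
 endfacet
 facet normal 0.447 0.000 -0.894
  outer loop
   vertex 4.0 1.9 1.5
   vertex 3.0 2.7 1.0
   vertex 3.2 5.6 1.1
  endloop
 endfacet
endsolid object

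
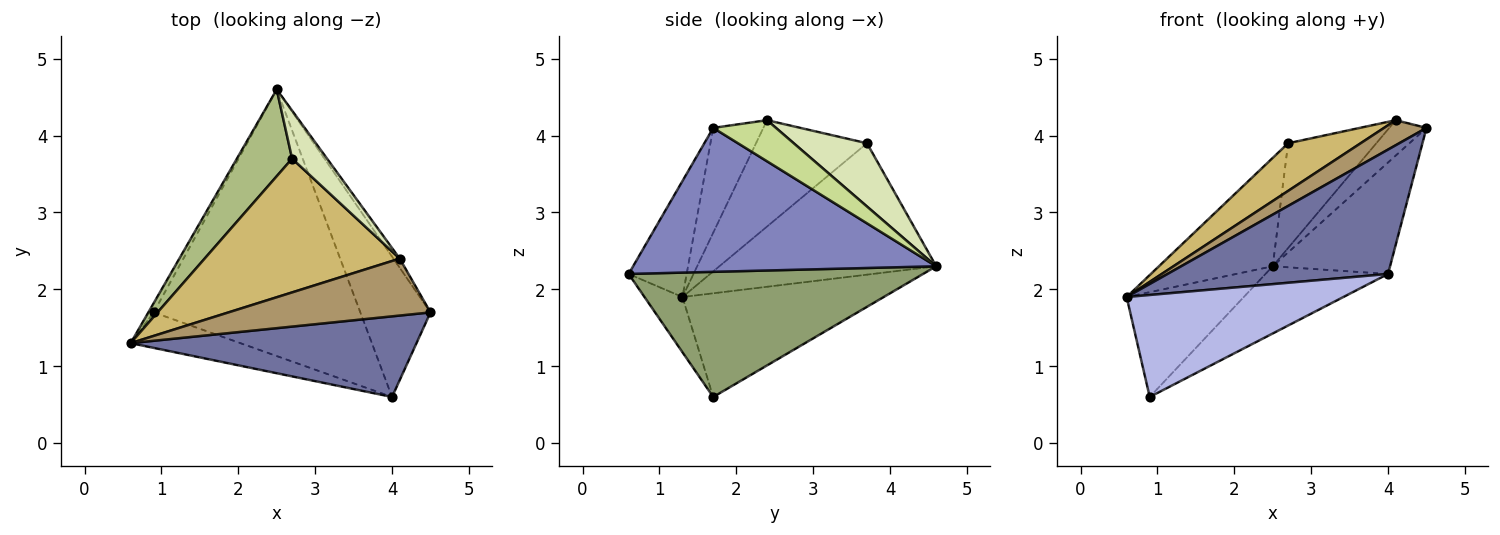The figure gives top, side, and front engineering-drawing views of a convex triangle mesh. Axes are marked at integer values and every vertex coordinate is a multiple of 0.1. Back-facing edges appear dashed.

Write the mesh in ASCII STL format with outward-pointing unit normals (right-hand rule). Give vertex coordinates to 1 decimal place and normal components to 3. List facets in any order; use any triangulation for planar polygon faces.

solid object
 facet normal -0.216 -0.819 0.531
  outer loop
   vertex 4.0 0.6 2.2
   vertex 4.5 1.7 4.1
   vertex 0.6 1.3 1.9
  endloop
 endfacet
 facet normal 0.849 0.329 -0.414
  outer loop
   vertex 4.0 0.6 2.2
   vertex 2.5 4.6 2.3
   vertex 4.5 1.7 4.1
  endloop
 endfacet
 facet normal -0.863 0.503 -0.045
  outer loop
   vertex 0.9 1.7 0.6
   vertex 0.6 1.3 1.9
   vertex 2.5 4.6 2.3
  endloop
 endfacet
 facet normal -0.163 -0.932 -0.324
  outer loop
   vertex 0.9 1.7 0.6
   vertex 4.0 0.6 2.2
   vertex 0.6 1.3 1.9
  endloop
 endfacet
 facet normal 0.506 0.211 -0.836
  outer loop
   vertex 0.9 1.7 0.6
   vertex 2.5 4.6 2.3
   vertex 4.0 0.6 2.2
  endloop
 endfacet
 facet normal -0.830 0.436 0.349
  outer loop
   vertex 2.7 3.7 3.9
   vertex 2.5 4.6 2.3
   vertex 0.6 1.3 1.9
  endloop
 endfacet
 facet normal 0.852 0.506 -0.132
  outer loop
   vertex 4.1 2.4 4.2
   vertex 4.5 1.7 4.1
   vertex 2.5 4.6 2.3
  endloop
 endfacet
 facet normal 0.602 0.726 0.333
  outer loop
   vertex 4.1 2.4 4.2
   vertex 2.5 4.6 2.3
   vertex 2.7 3.7 3.9
  endloop
 endfacet
 facet normal -0.429 -0.363 0.827
  outer loop
   vertex 4.1 2.4 4.2
   vertex 0.6 1.3 1.9
   vertex 4.5 1.7 4.1
  endloop
 endfacet
 facet normal -0.457 -0.299 0.838
  outer loop
   vertex 4.1 2.4 4.2
   vertex 2.7 3.7 3.9
   vertex 0.6 1.3 1.9
  endloop
 endfacet
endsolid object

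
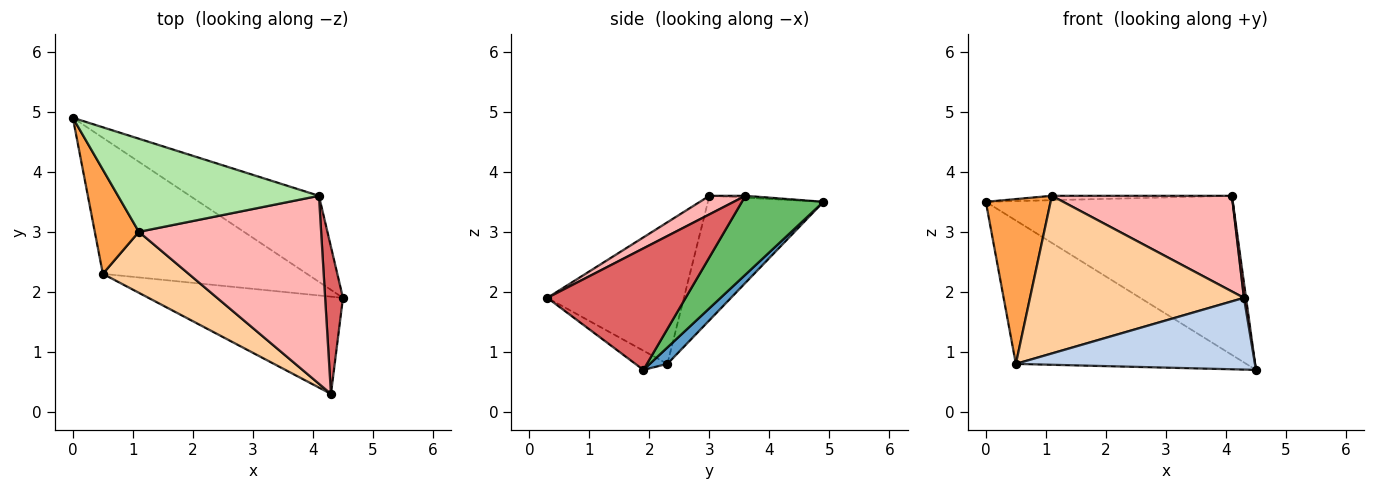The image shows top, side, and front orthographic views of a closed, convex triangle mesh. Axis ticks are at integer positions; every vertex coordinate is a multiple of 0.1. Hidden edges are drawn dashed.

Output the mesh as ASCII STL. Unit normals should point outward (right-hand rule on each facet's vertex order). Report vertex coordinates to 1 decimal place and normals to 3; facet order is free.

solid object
 facet normal 0.055 0.724 -0.687
  outer loop
   vertex 0.5 2.3 0.8
   vertex 0.0 4.9 3.5
   vertex 4.5 1.9 0.7
  endloop
 endfacet
 facet normal -0.079 -0.592 -0.802
  outer loop
   vertex 0.5 2.3 0.8
   vertex 4.5 1.9 0.7
   vertex 4.3 0.3 1.9
  endloop
 endfacet
 facet normal -0.833 -0.467 0.295
  outer loop
   vertex 0.5 2.3 0.8
   vertex 1.1 3.0 3.6
   vertex 0.0 4.9 3.5
  endloop
 endfacet
 facet normal -0.512 -0.801 0.310
  outer loop
   vertex 0.5 2.3 0.8
   vertex 4.3 0.3 1.9
   vertex 1.1 3.0 3.6
  endloop
 endfacet
 facet normal 0.279 0.845 -0.457
  outer loop
   vertex 4.1 3.6 3.6
   vertex 4.5 1.9 0.7
   vertex 0.0 4.9 3.5
  endloop
 endfacet
 facet normal -0.009 0.047 0.999
  outer loop
   vertex 4.1 3.6 3.6
   vertex 0.0 4.9 3.5
   vertex 1.1 3.0 3.6
  endloop
 endfacet
 facet normal 0.989 -0.015 0.145
  outer loop
   vertex 4.1 3.6 3.6
   vertex 4.3 0.3 1.9
   vertex 4.5 1.9 0.7
  endloop
 endfacet
 facet normal 0.090 -0.452 0.888
  outer loop
   vertex 4.1 3.6 3.6
   vertex 1.1 3.0 3.6
   vertex 4.3 0.3 1.9
  endloop
 endfacet
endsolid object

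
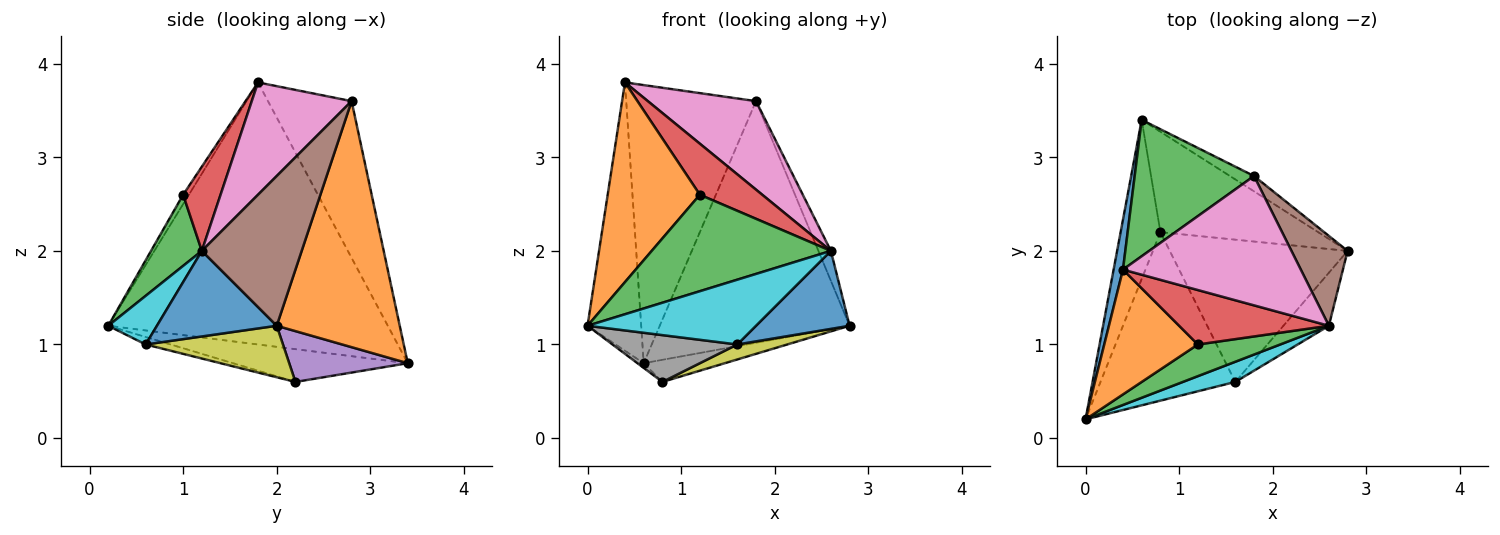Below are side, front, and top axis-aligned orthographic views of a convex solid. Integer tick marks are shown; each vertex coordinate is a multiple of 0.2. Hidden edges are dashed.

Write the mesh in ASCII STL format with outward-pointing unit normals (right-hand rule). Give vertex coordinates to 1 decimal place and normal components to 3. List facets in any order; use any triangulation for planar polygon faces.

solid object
 facet normal -0.981 0.188 0.035
  outer loop
   vertex 0.4 1.8 3.8
   vertex 0.6 3.4 0.8
   vertex 0.0 0.2 1.2
  endloop
 endfacet
 facet normal 0.543 0.838 -0.053
  outer loop
   vertex 1.8 2.8 3.6
   vertex 2.8 2.0 1.2
   vertex 0.6 3.4 0.8
  endloop
 endfacet
 facet normal -0.501 0.777 0.381
  outer loop
   vertex 1.8 2.8 3.6
   vertex 0.6 3.4 0.8
   vertex 0.4 1.8 3.8
  endloop
 endfacet
 facet normal -0.636 0.023 -0.772
  outer loop
   vertex 0.8 2.2 0.6
   vertex 0.0 0.2 1.2
   vertex 0.6 3.4 0.8
  endloop
 endfacet
 facet normal 0.300 0.205 -0.932
  outer loop
   vertex 0.8 2.2 0.6
   vertex 0.6 3.4 0.8
   vertex 2.8 2.0 1.2
  endloop
 endfacet
 facet normal 0.930 0.116 0.349
  outer loop
   vertex 2.6 1.2 2.0
   vertex 2.8 2.0 1.2
   vertex 1.8 2.8 3.6
  endloop
 endfacet
 facet normal 0.462 -0.501 0.732
  outer loop
   vertex 2.6 1.2 2.0
   vertex 1.8 2.8 3.6
   vertex 0.4 1.8 3.8
  endloop
 endfacet
 facet normal -0.053 -0.267 -0.962
  outer loop
   vertex 1.6 0.6 1.0
   vertex 0.0 0.2 1.2
   vertex 0.8 2.2 0.6
  endloop
 endfacet
 facet normal 0.277 -0.101 -0.956
  outer loop
   vertex 1.6 0.6 1.0
   vertex 0.8 2.2 0.6
   vertex 2.8 2.0 1.2
  endloop
 endfacet
 facet normal 0.266 -0.920 0.286
  outer loop
   vertex 1.6 0.6 1.0
   vertex 2.6 1.2 2.0
   vertex 0.0 0.2 1.2
  endloop
 endfacet
 facet normal 0.727 -0.568 -0.386
  outer loop
   vertex 1.6 0.6 1.0
   vertex 2.8 2.0 1.2
   vertex 2.6 1.2 2.0
  endloop
 endfacet
 facet normal -0.053 -0.847 0.529
  outer loop
   vertex 1.2 1.0 2.6
   vertex 0.4 1.8 3.8
   vertex 0.0 0.2 1.2
  endloop
 endfacet
 facet normal 0.260 -0.917 0.301
  outer loop
   vertex 1.2 1.0 2.6
   vertex 0.0 0.2 1.2
   vertex 2.6 1.2 2.0
  endloop
 endfacet
 facet normal 0.380 -0.633 0.675
  outer loop
   vertex 1.2 1.0 2.6
   vertex 2.6 1.2 2.0
   vertex 0.4 1.8 3.8
  endloop
 endfacet
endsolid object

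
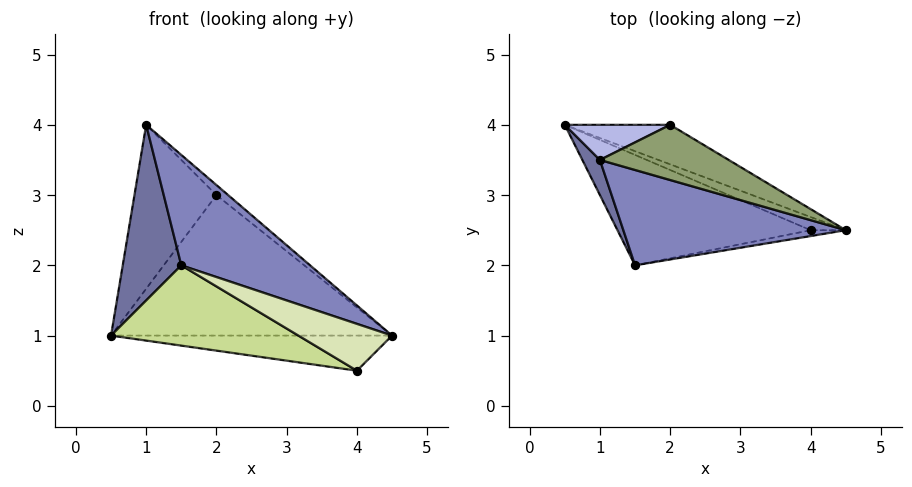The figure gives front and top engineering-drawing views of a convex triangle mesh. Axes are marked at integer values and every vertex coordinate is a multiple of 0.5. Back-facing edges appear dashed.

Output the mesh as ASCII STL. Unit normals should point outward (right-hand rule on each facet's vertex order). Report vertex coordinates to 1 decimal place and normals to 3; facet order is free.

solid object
 facet normal -0.907 -0.412 0.082
  outer loop
   vertex 1.0 3.5 4.0
   vertex 0.5 4.0 1.0
   vertex 1.5 2.0 2.0
  endloop
 endfacet
 facet normal 0.325 -0.716 0.618
  outer loop
   vertex 1.0 3.5 4.0
   vertex 1.5 2.0 2.0
   vertex 4.5 2.5 1.0
  endloop
 endfacet
 facet normal 0.340 0.905 -0.255
  outer loop
   vertex 2.0 4.0 3.0
   vertex 4.5 2.5 1.0
   vertex 0.5 4.0 1.0
  endloop
 endfacet
 facet normal -0.269 0.942 0.202
  outer loop
   vertex 2.0 4.0 3.0
   vertex 0.5 4.0 1.0
   vertex 1.0 3.5 4.0
  endloop
 endfacet
 facet normal 0.667 0.133 0.733
  outer loop
   vertex 2.0 4.0 3.0
   vertex 1.0 3.5 4.0
   vertex 4.5 2.5 1.0
  endloop
 endfacet
 facet normal 0.331 0.883 -0.331
  outer loop
   vertex 4.0 2.5 0.5
   vertex 0.5 4.0 1.0
   vertex 4.5 2.5 1.0
  endloop
 endfacet
 facet normal -0.345 -0.552 -0.759
  outer loop
   vertex 4.0 2.5 0.5
   vertex 1.5 2.0 2.0
   vertex 0.5 4.0 1.0
  endloop
 endfacet
 facet normal 0.123 -0.985 -0.123
  outer loop
   vertex 4.0 2.5 0.5
   vertex 4.5 2.5 1.0
   vertex 1.5 2.0 2.0
  endloop
 endfacet
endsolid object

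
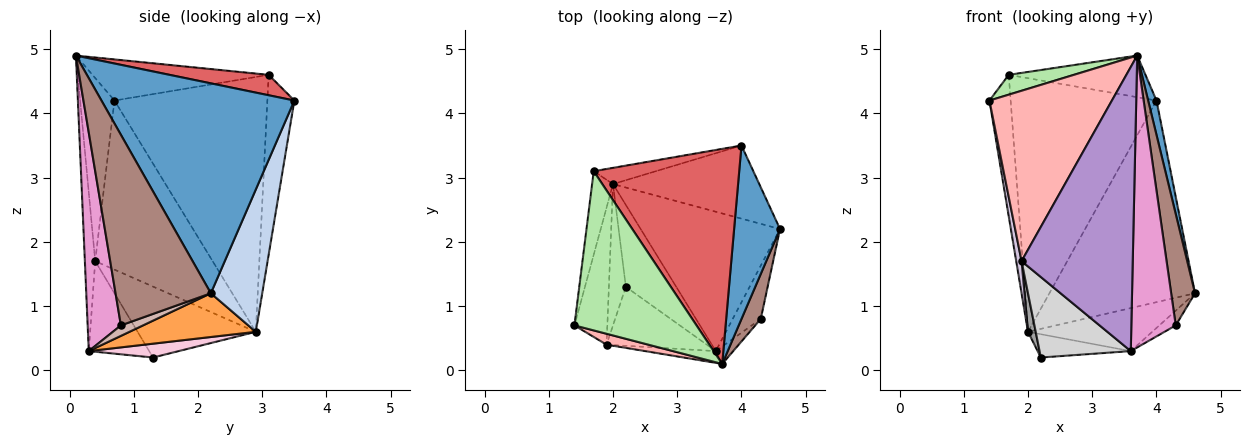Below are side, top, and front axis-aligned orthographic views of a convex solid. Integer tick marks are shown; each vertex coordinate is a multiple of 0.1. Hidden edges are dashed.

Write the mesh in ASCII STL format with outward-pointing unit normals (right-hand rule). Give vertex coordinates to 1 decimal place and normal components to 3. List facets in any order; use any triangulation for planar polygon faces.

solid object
 facet normal 0.976 -0.042 0.213
  outer loop
   vertex 4.0 3.5 4.2
   vertex 3.7 0.1 4.9
   vertex 4.6 2.2 1.2
  endloop
 endfacet
 facet normal 0.315 0.892 -0.324
  outer loop
   vertex 2.0 2.9 0.6
   vertex 4.0 3.5 4.2
   vertex 4.6 2.2 1.2
  endloop
 endfacet
 facet normal 0.287 0.282 -0.915
  outer loop
   vertex 3.6 0.3 0.3
   vertex 2.0 2.9 0.6
   vertex 4.6 2.2 1.2
  endloop
 endfacet
 facet normal -0.987 0.137 -0.081
  outer loop
   vertex 1.7 3.1 4.6
   vertex 2.0 2.9 0.6
   vertex 1.4 0.7 4.2
  endloop
 endfacet
 facet normal -0.182 0.981 -0.063
  outer loop
   vertex 1.7 3.1 4.6
   vertex 4.0 3.5 4.2
   vertex 2.0 2.9 0.6
  endloop
 endfacet
 facet normal -0.317 -0.117 0.941
  outer loop
   vertex 1.7 3.1 4.6
   vertex 1.4 0.7 4.2
   vertex 3.7 0.1 4.9
  endloop
 endfacet
 facet normal 0.136 0.188 0.973
  outer loop
   vertex 1.7 3.1 4.6
   vertex 3.7 0.1 4.9
   vertex 4.0 3.5 4.2
  endloop
 endfacet
 facet normal -0.269 -0.961 0.061
  outer loop
   vertex 1.9 0.4 1.7
   vertex 3.7 0.1 4.9
   vertex 1.4 0.7 4.2
  endloop
 endfacet
 facet normal -0.092 -0.995 -0.041
  outer loop
   vertex 1.9 0.4 1.7
   vertex 3.6 0.3 0.3
   vertex 3.7 0.1 4.9
  endloop
 endfacet
 facet normal -0.981 -0.045 -0.191
  outer loop
   vertex 1.9 0.4 1.7
   vertex 1.4 0.7 4.2
   vertex 2.0 2.9 0.6
  endloop
 endfacet
 facet normal 0.965 -0.242 0.098
  outer loop
   vertex 4.3 0.8 0.7
   vertex 4.6 2.2 1.2
   vertex 3.7 0.1 4.9
  endloop
 endfacet
 facet normal 0.339 0.251 -0.907
  outer loop
   vertex 4.3 0.8 0.7
   vertex 3.6 0.3 0.3
   vertex 4.6 2.2 1.2
  endloop
 endfacet
 facet normal 0.599 -0.800 -0.048
  outer loop
   vertex 4.3 0.8 0.7
   vertex 3.7 0.1 4.9
   vertex 3.6 0.3 0.3
  endloop
 endfacet
 facet normal 0.255 0.264 -0.930
  outer loop
   vertex 2.2 1.3 0.2
   vertex 2.0 2.9 0.6
   vertex 3.6 0.3 0.3
  endloop
 endfacet
 facet normal -0.971 -0.063 -0.232
  outer loop
   vertex 2.2 1.3 0.2
   vertex 1.9 0.4 1.7
   vertex 2.0 2.9 0.6
  endloop
 endfacet
 facet normal -0.471 -0.712 -0.521
  outer loop
   vertex 2.2 1.3 0.2
   vertex 3.6 0.3 0.3
   vertex 1.9 0.4 1.7
  endloop
 endfacet
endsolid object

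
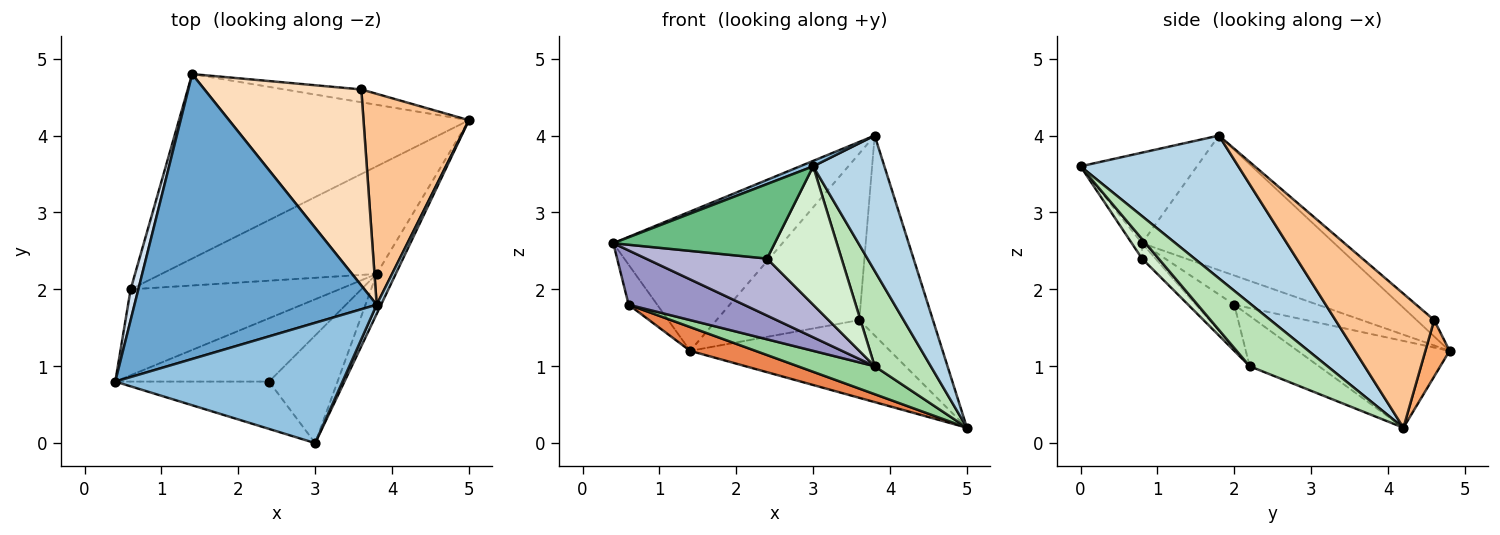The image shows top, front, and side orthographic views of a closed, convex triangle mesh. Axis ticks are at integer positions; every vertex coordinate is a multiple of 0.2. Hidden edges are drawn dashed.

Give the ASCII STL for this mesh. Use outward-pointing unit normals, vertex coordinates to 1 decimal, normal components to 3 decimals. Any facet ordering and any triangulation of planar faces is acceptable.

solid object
 facet normal -0.447 0.393 0.804
  outer loop
   vertex 3.8 1.8 4.0
   vertex 1.4 4.8 1.2
   vertex 0.4 0.8 2.6
  endloop
 endfacet
 facet normal -0.370 -0.042 0.928
  outer loop
   vertex 3.0 0.0 3.6
   vertex 3.8 1.8 4.0
   vertex 0.4 0.8 2.6
  endloop
 endfacet
 facet normal 0.911 -0.411 0.028
  outer loop
   vertex 3.0 0.0 3.6
   vertex 5.0 4.2 0.2
   vertex 3.8 1.8 4.0
  endloop
 endfacet
 facet normal -0.918 0.314 0.242
  outer loop
   vertex 0.6 2.0 1.8
   vertex 0.4 0.8 2.6
   vertex 1.4 4.8 1.2
  endloop
 endfacet
 facet normal -0.285 -0.122 -0.951
  outer loop
   vertex 0.6 2.0 1.8
   vertex 1.4 4.8 1.2
   vertex 5.0 4.2 0.2
  endloop
 endfacet
 facet normal 0.118 0.980 -0.161
  outer loop
   vertex 3.6 4.6 1.6
   vertex 5.0 4.2 0.2
   vertex 1.4 4.8 1.2
  endloop
 endfacet
 facet normal 0.678 0.506 0.533
  outer loop
   vertex 3.6 4.6 1.6
   vertex 3.8 1.8 4.0
   vertex 5.0 4.2 0.2
  endloop
 endfacet
 facet normal -0.079 0.645 0.760
  outer loop
   vertex 3.6 4.6 1.6
   vertex 1.4 4.8 1.2
   vertex 3.8 1.8 4.0
  endloop
 endfacet
 facet normal -0.054 -0.843 -0.535
  outer loop
   vertex 2.4 0.8 2.4
   vertex 3.0 0.0 3.6
   vertex 0.4 0.8 2.6
  endloop
 endfacet
 facet normal -0.221 -0.245 -0.944
  outer loop
   vertex 3.8 2.2 1.0
   vertex 0.6 2.0 1.8
   vertex 5.0 4.2 0.2
  endloop
 endfacet
 facet normal 0.788 -0.568 -0.238
  outer loop
   vertex 3.8 2.2 1.0
   vertex 5.0 4.2 0.2
   vertex 3.0 0.0 3.6
  endloop
 endfacet
 facet normal 0.173 -0.777 -0.605
  outer loop
   vertex 3.8 2.2 1.0
   vertex 3.0 0.0 3.6
   vertex 2.4 0.8 2.4
  endloop
 endfacet
 facet normal -0.175 -0.526 -0.832
  outer loop
   vertex 3.8 2.2 1.0
   vertex 0.4 0.8 2.6
   vertex 0.6 2.0 1.8
  endloop
 endfacet
 facet normal -0.074 -0.667 -0.741
  outer loop
   vertex 3.8 2.2 1.0
   vertex 2.4 0.8 2.4
   vertex 0.4 0.8 2.6
  endloop
 endfacet
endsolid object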